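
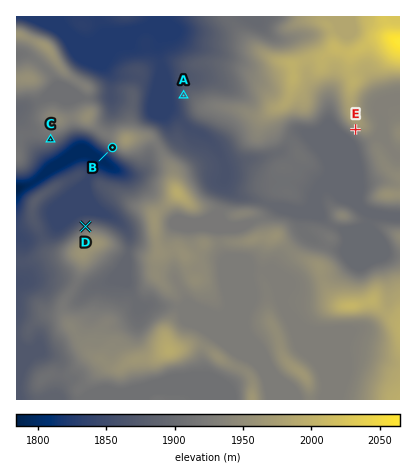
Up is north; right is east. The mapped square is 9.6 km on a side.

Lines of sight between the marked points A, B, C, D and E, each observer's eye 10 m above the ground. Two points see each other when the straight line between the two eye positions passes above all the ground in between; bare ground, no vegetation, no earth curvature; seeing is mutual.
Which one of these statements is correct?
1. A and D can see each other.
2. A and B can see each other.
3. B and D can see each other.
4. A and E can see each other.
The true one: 3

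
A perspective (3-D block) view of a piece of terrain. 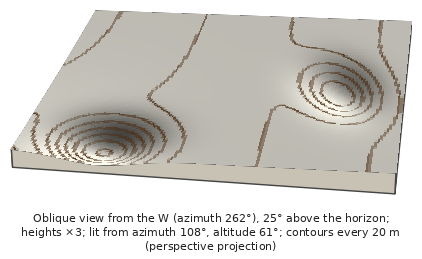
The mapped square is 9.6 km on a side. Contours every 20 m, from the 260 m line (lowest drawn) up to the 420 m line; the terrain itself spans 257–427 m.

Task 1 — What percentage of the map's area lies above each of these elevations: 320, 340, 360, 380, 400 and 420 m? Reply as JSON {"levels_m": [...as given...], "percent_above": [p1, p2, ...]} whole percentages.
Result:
{"levels_m": [320, 340, 360, 380, 400, 420], "percent_above": [97, 94, 87, 59, 24, 5]}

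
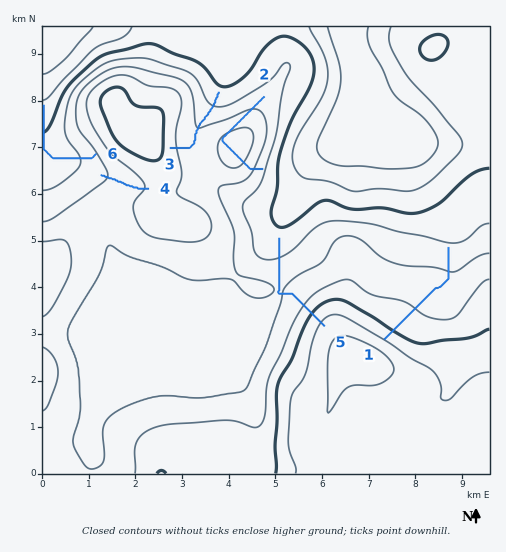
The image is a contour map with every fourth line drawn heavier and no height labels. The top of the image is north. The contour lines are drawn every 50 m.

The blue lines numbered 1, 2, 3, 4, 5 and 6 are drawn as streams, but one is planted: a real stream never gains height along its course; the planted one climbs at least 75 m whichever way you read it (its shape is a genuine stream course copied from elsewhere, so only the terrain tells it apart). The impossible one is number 2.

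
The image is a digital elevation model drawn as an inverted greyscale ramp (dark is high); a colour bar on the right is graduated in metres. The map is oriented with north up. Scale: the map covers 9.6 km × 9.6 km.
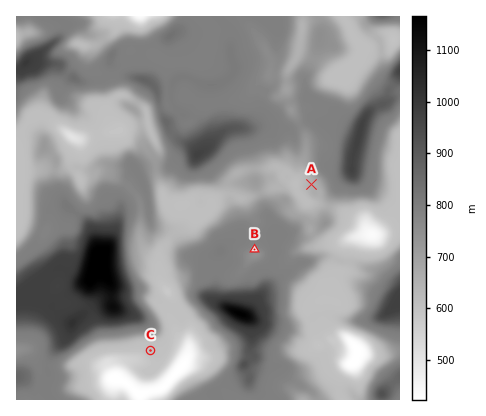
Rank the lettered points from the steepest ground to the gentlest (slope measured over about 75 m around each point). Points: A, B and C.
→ B A C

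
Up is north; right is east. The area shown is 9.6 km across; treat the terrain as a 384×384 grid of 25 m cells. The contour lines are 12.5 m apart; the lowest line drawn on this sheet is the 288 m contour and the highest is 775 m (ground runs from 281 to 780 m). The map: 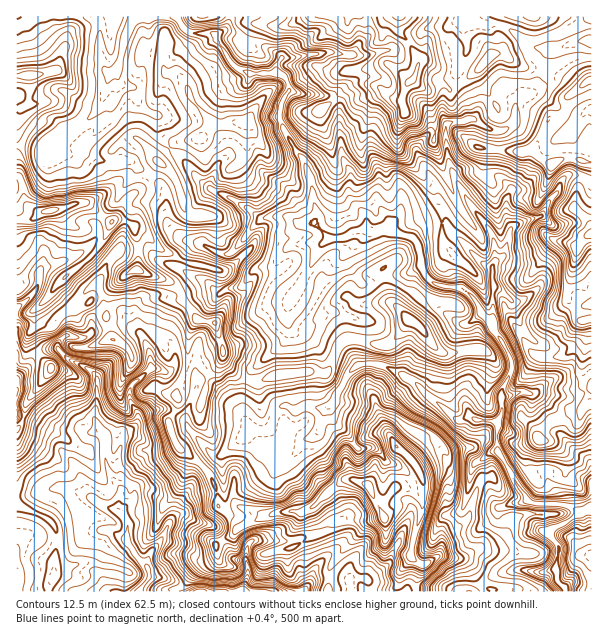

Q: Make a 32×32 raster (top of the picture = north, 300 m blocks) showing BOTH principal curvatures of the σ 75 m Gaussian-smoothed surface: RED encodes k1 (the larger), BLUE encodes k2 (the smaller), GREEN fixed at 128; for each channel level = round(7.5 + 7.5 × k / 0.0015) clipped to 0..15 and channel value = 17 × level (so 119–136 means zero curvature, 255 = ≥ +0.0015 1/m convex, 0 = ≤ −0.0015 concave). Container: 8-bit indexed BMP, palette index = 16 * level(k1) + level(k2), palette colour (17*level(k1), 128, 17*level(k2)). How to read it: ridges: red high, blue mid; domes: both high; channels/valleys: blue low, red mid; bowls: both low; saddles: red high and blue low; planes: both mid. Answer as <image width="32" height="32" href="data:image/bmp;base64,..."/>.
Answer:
<image width="32" height="32" href="data:image/bmp;base64,Qk02CAAAAAAAADYEAAAoAAAAIAAAACAAAAABAAgAAAAAAAAEAAATCwAAEwsAAAABAAAAAAAAAIAAABGAAAAigAAAM4AAAESAAABVgAAAZoAAAHeAAACIgAAAmYAAAKqAAAC7gAAAzIAAAN2AAADugAAA/4AAAACAEQARgBEAIoARADOAEQBEgBEAVYARAGaAEQB3gBEAiIARAJmAEQCqgBEAu4ARAMyAEQDdgBEA7oARAP+AEQAAgCIAEYAiACKAIgAzgCIARIAiAFWAIgBmgCIAd4AiAIiAIgCZgCIAqoAiALuAIgDMgCIA3YAiAO6AIgD/gCIAAIAzABGAMwAigDMAM4AzAESAMwBVgDMAZoAzAHeAMwCIgDMAmYAzAKqAMwC7gDMAzIAzAN2AMwDugDMA/4AzAACARAARgEQAIoBEADOARABEgEQAVYBEAGaARAB3gEQAiIBEAJmARACqgEQAu4BEAMyARADdgEQA7oBEAP+ARAAAgFUAEYBVACKAVQAzgFUARIBVAFWAVQBmgFUAd4BVAIiAVQCZgFUAqoBVALuAVQDMgFUA3YBVAO6AVQD/gFUAAIBmABGAZgAigGYAM4BmAESAZgBVgGYAZoBmAHeAZgCIgGYAmYBmAKqAZgC7gGYAzIBmAN2AZgDugGYA/4BmAACAdwARgHcAIoB3ADOAdwBEgHcAVYB3AGaAdwB3gHcAiIB3AJmAdwCqgHcAu4B3AMyAdwDdgHcA7oB3AP+AdwAAgIgAEYCIACKAiAAzgIgARICIAFWAiABmgIgAd4CIAIiAiACZgIgAqoCIALuAiADMgIgA3YCIAO6AiAD/gIgAAICZABGAmQAigJkAM4CZAESAmQBVgJkAZoCZAHeAmQCIgJkAmYCZAKqAmQC7gJkAzICZAN2AmQDugJkA/4CZAACAqgARgKoAIoCqADOAqgBEgKoAVYCqAGaAqgB3gKoAiICqAJmAqgCqgKoAu4CqAMyAqgDdgKoA7oCqAP+AqgAAgLsAEYC7ACKAuwAzgLsARIC7AFWAuwBmgLsAd4C7AIiAuwCZgLsAqoC7ALuAuwDMgLsA3YC7AO6AuwD/gLsAAIDMABGAzAAigMwAM4DMAESAzABVgMwAZoDMAHeAzACIgMwAmYDMAKqAzAC7gMwAzIDMAN2AzADugMwA/4DMAACA3QARgN0AIoDdADOA3QBEgN0AVYDdAGaA3QB3gN0AiIDdAJmA3QCqgN0Au4DdAMyA3QDdgN0A7oDdAP+A3QAAgO4AEYDuACKA7gAzgO4ARIDuAFWA7gBmgO4Ad4DuAIiA7gCZgO4AqoDuALuA7gDMgO4A3YDuAO6A7gD/gO4AAID/ABGA/wAigP8AM4D/AESA/wBVgP8AZoD/AHeA/wCIgP8AmYD/AKqA/wC7gP8AzID/AN2A/wDugP8A/4D/AIaYl4eGlrai1NOgoJDAgMORx4aGlaXTYmOVtrfGxZDGhpenl6e3toGmuNj5wPi1ppSmdYWC5/n3xKeGk7Khw7iGh6d1h5aSoqSWx/awwtW3l4SVgvbC0eWUpqen1+SwuXaGt4aGloTXgLaysvaygqWVlpWj94D1kJWEhaeScMKot7eWh5aFhaa0YrfXt+f2+PiFZJTopPdwg7dztNPjsnGVdYaGhod1hbWUtba1dFKltfeU9qaW+KK0tKbDoMWmxaV2hoanhYV1lqX2pMh1dXSmtfjXlZX4tMag6oDXhaeUt5aFlqeEuKXH6KSDpYaHhoSE5ZKg9sal1pCQobWVtoTIhpaWhYWEcvelpJZ2h4eHdYOxtffGpPm01rDG2dmUlfVlhnVzk5Gk94PXhnaHhoeXhYWn6LbGk3BxkMXGt6a29ZZ1loD4sLTFpddkZZZ1hYVzdca1hHKBlaXTwaSFlqeh+JX5kPjA+LamtoWVx6eWlrWh6qhzgpaFhtSwo3KWp5To9qBwoviAk6aF15SDt8fH13CQkHKGppZ1+JD3ppSWtLCg9/fk55KWpnT5tpWEdXW3tcbppaf41vj2kPeVlpfS17Ghk7eElnW2pPaDloaGdoenhoW26JZztYDmpZaVt9PGlbeUhnaGhtbF+HR1d3eHhoaGhuimk7ahgcamx7a3ouW2g6WkdISmt3SitYV3doeXqIa3lpa0srCyk4GU14engvi2cef498aUpOmTlYaHh4aXl6aEkaOT+JC412HmlZeEhMXFgcWDpMbWovWUhZiGl4aHqLmAycejgnWWhLW1lWSGlraCtbeVgnK1kOeEh4aFhnWFpIK3hMakk7b419fGtqaWlPjHloO3x9m2koV1dZeHhnWWlpaWtbNykKCTtrb29/jWhJaFhcempYCmhpaEl4aGl4WGhreByKPnsOmm5lJzlLWll5aVt3GSuKiGp4K3hZWVZKaWk5bIc4T1kKXXY4Z2hoWFlreDpqa4hMekcsiT1pKjpKVytYSFhfeitbVkd4eWp4e3lZaYhpe32ICFxqS0pveC1KTp5ufXlqeXp4Z1hoaHqIaGl5eHmNiAkbi1hKal5aLC5LaCdIWnd4eolpaVhoaWhXaGp6e45nDq2aWVhnT6tYOicriFhriXhoampZaGh4aXhqiGhoT3wZCRs4anx9aUtaiWloeGhceW18bHpoZ2h4eXqIencpDApKi4pqaFuLeFlrd1doaGhciGlsd2dYWXhpeHl6OjyIKjs6STlLeFyJaGpse3loeHlnd3uKeFppaXuKaEkriVlIS2lKWVlaWmlYeGl5aEhoaFdoWVpYWng5S0sMSip6e3trenqIWYuJWFdoaFlKenlpc="/>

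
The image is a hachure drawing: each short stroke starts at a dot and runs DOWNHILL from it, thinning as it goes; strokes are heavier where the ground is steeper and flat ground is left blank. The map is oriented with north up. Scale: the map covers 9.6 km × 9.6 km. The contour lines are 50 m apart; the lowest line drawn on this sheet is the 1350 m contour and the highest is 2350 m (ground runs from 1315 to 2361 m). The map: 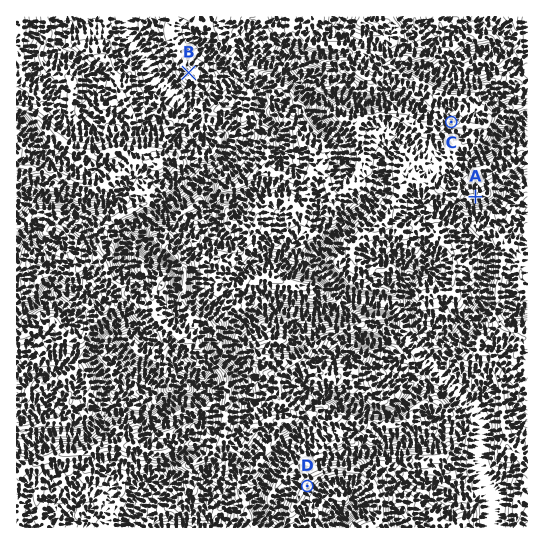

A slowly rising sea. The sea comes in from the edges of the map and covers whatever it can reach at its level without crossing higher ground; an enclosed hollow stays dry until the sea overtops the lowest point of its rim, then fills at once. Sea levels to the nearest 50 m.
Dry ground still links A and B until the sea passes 1550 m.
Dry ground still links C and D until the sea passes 1800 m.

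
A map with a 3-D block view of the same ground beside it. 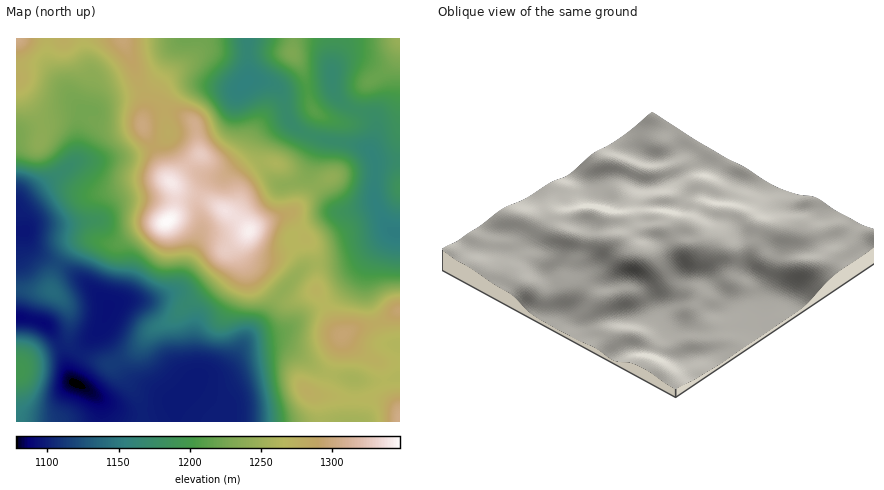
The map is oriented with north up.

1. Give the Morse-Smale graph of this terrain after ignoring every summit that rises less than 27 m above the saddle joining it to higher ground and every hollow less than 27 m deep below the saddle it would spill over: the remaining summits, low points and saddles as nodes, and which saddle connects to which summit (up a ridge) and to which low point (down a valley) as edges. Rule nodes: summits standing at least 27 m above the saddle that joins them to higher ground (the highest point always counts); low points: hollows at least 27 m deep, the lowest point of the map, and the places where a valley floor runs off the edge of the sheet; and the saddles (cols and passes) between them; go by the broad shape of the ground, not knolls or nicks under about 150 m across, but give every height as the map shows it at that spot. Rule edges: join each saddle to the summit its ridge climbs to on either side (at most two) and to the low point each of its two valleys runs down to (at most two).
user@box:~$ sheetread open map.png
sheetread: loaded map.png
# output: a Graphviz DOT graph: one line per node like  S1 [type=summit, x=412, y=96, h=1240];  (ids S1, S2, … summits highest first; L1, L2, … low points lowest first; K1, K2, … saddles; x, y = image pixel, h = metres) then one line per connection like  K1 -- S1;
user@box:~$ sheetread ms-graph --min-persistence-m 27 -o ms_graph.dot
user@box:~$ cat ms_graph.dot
graph terrain {
  S1 [type=summit, x=166, y=222, h=1347];
  S2 [type=summit, x=398, y=418, h=1304];
  S3 [type=summit, x=18, y=40, h=1304];
  S4 [type=summit, x=342, y=334, h=1295];
  S5 [type=summit, x=398, y=40, h=1247];
  S6 [type=summit, x=292, y=54, h=1230];
  S7 [type=summit, x=18, y=372, h=1195];
  L1 [type=low, x=76, y=384, h=1078];
  L2 [type=low, x=396, y=232, h=1152];
  K1 [type=saddle, x=142, y=90, h=1281];
  K2 [type=saddle, x=384, y=380, h=1264];
  K3 [type=saddle, x=318, y=264, h=1255];
  K4 [type=saddle, x=40, y=124, h=1238];
  K5 [type=saddle, x=338, y=38, h=1191];
  K6 [type=saddle, x=309, y=135, h=1177];
  K7 [type=saddle, x=60, y=344, h=1102];
  K1 -- S1;
  K1 -- L1;
  K1 -- L2;
  K2 -- S2;
  K2 -- S4;
  K2 -- L1;
  K3 -- S1;
  K3 -- S4;
  K3 -- L1;
  K3 -- L2;
  K4 -- S1;
  K4 -- S3;
  K4 -- L1;
  K5 -- S5;
  K5 -- S6;
  K5 -- L2;
  K6 -- S1;
  K6 -- S5;
  K6 -- L2;
  K7 -- S1;
  K7 -- S7;
  K7 -- L1;
}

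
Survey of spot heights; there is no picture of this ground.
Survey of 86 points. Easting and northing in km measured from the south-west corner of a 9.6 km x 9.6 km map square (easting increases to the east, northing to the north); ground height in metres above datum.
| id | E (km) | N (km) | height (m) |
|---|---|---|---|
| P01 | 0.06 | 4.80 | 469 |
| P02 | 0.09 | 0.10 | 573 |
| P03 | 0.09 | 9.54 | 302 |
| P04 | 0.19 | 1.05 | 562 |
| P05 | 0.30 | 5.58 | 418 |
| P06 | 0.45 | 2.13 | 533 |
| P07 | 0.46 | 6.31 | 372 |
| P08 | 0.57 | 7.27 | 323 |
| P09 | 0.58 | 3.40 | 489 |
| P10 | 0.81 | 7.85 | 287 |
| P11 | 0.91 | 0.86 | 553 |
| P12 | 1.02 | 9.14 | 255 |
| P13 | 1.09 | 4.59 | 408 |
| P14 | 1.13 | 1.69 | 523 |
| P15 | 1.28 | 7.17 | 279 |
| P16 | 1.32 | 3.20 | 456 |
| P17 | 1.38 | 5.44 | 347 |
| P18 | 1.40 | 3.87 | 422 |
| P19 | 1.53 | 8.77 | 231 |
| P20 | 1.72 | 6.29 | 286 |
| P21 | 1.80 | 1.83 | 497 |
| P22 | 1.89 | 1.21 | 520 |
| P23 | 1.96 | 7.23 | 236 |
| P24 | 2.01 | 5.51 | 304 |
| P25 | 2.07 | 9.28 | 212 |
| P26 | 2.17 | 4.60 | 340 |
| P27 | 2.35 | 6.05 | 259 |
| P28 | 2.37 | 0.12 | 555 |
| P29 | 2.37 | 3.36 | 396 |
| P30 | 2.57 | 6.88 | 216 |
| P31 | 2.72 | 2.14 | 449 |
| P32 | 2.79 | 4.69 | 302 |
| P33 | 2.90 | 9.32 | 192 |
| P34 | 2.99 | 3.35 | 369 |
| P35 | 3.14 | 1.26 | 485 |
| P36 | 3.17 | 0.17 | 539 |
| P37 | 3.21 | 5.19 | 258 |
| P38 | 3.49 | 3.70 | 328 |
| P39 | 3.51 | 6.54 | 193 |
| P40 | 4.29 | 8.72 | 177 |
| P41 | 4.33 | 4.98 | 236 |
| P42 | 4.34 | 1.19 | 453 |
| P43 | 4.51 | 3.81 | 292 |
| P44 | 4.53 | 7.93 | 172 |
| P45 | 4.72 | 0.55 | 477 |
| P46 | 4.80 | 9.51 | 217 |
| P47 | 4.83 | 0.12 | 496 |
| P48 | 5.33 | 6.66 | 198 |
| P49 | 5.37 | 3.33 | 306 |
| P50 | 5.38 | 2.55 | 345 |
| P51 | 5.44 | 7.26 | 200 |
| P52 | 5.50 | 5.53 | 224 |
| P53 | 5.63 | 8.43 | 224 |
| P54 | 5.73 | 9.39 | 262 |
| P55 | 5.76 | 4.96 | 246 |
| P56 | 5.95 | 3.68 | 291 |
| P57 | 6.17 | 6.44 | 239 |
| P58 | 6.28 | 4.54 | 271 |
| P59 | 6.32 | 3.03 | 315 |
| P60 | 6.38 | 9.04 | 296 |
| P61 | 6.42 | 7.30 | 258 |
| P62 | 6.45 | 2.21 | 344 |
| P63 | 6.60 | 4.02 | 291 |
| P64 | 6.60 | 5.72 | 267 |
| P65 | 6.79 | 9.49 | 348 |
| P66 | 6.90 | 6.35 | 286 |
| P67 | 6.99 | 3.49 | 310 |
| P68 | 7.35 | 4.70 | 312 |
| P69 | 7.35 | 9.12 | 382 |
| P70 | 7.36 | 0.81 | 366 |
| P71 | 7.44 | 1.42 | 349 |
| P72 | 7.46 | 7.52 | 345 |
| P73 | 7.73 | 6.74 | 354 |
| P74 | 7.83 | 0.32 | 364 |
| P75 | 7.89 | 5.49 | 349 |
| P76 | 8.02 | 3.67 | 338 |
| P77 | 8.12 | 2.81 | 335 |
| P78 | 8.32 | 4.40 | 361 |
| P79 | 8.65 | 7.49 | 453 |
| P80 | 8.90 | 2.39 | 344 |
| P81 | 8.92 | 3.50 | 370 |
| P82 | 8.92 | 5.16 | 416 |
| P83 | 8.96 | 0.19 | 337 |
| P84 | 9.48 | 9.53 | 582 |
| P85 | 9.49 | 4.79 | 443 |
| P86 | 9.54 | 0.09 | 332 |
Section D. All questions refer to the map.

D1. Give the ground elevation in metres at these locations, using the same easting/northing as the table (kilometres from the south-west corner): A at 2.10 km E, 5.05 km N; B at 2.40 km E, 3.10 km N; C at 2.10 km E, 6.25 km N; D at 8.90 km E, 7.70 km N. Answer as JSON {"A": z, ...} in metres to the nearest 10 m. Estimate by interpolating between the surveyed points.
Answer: {"A": 320, "B": 410, "C": 260, "D": 480}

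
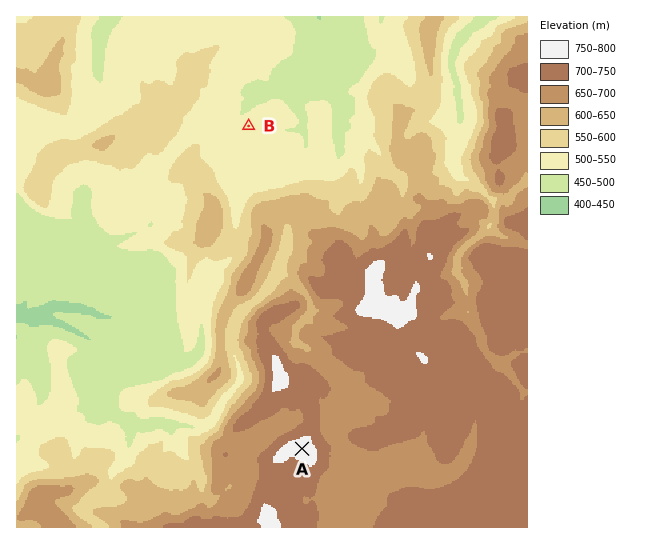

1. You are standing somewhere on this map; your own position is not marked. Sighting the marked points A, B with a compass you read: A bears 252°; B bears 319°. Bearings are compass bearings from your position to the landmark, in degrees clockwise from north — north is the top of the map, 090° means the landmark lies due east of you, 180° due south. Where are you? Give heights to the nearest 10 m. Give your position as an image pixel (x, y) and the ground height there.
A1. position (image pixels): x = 479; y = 391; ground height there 720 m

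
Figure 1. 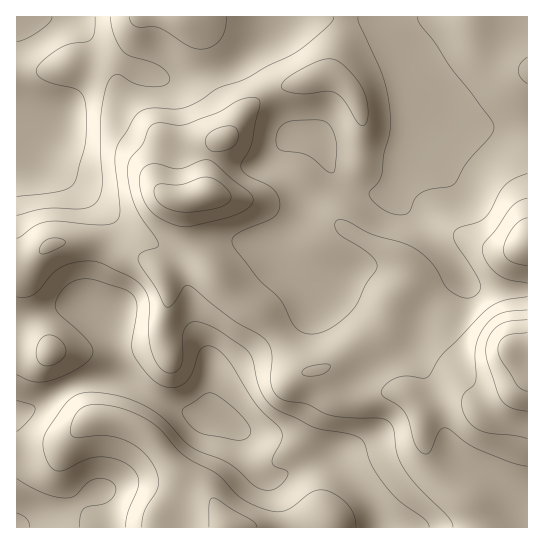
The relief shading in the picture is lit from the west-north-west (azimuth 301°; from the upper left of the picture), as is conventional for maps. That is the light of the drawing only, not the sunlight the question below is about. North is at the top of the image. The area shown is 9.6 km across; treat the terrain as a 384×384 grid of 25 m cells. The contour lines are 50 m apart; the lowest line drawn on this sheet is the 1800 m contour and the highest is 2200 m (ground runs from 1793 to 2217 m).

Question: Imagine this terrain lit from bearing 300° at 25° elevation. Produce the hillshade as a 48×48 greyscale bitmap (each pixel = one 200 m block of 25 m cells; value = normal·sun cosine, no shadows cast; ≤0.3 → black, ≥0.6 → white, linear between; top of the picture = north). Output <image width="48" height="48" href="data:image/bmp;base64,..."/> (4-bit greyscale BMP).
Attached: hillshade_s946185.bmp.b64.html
<image width="48" height="48" href="data:image/bmp;base64,Qk32BAAAAAAAAHYAAAAoAAAAMAAAADAAAAABAAQAAAAAAIAEAAATCwAAEwsAABAAAAAAAAAAAAAAABEREQAiIiIAMzMzAERERABVVVUAZmZmAHd3dwCIiIgAmZmZAKqqqgC7u7sAzMzMAN3d3QDu7u4A////AHd4iIib3JdniZh2ZniZhkIkZ3d4iHZVZmZ3d3ib3adniZdmZ4mphkM1d3d4h2VVZlVlVmeL3bh3iXVWeKu6l1RWd3d4h2VVZmZUM0Z5zcqHeGRFZ5q6l2Znh3eHd2ZmZnd1MiRnm7qHd1RFZ3iah3eIiIh3ZmZmZYiGMRNGeZmHZmVWd2Z4h3iIiIh2ZmZmVZmXQhJFZ4hlZ3d4mXZmZ3iZmZhlVmZlVZqpYyNFZ3ZEV3d4qpdlVWeJmqhUVmVVVavLlkNFZmQjV3d4mph1REVnm7hUV2VUVavNuWVVZlMjVnd3iId2QzNFeqhUaHZVVYm93Jh3dlQ0VmZ4iGVWVDMzV5hleYdlVGaL3cqYdmVERWZ4mWRFZlVUVndniZiHZERHq7qYh3UyJGeJuoVEVmZ3d3Z4mZmpdlQiRnd3iHUgA2eKzKdVVVZ4iHd4mZq6h3YwATRWeIcwAmiavLl2VVVniIeJmau6h5liABI1eZhAAViJu7qYdlVWZ3iJmb3JdqqVIiNGiqhRAld4mpmJmHZmZmeIms7qdqunQ0Vnq7hCElZmeHd4mph2ZWeIit/8mJqXVVZorMgyNFZmZmVniamHZVZ4id/+und2VWZnrdkyNWZmVUVWeJqYdlZ3eL//3ERERWZnnNpCRndmZURWd4mpdlVnd63uzDIRNFVWi8pTV3ZmVVVWZ3mZh1VWZ4u7qjIAE0VVaalUZ3VVVWZmZniZl2VVZomYdlMAAjRVaJdVeHVEVWZmZmeJmHZVVomGVHUgASRWeIdniGVFVmZmZmZ4iHZVV4mXVJhSESRniId3h2VVVmZmZmZnd2ZWaJqpdruWREVoiId3ZlVVVmZ3ZmZnd3ZniavMucy5h3d4mYdlQzM0RWZ3dmZnd3eImave3MzKmZmZmYZTIRESNFZnd3ZmZ3iJmave7bu6qaqqupdTEAAAEjVnh3ZmZ3iIiJve3aq6qqu8zLhmUxABEjRnd3ZmZnd3eIrNzJmqqqvN3cqJl0MzREVmZ3ZlZnd3d4mru4iZqqvN7smaumQ1ZmZmZnZVVmd3d4mqqneJmqvN7biKumM0V3dmZ3dUVmZ3d3iZmXd4mrzd3Kh4mGMRNWd2Z4dURWZnd3iJmWZ4mszMzKh4iGMAA2ZmZ4hTRWZmd3eIiGZnis3LzLh4mpYgAlZmZ4hSNWZmZ3d3iGZnis26vLmJu7lRAUVmZ4hSJGZmZnd3d2Zmesy5rLqavMuEETRVV4hSJGZmZmd3ZmZmaLypmqmau7y3QjNERodCJGZmZnd2ZmVVV5uYiImaqqu6hlRDNXZCNWZmZnd3ZmZlVYmXd3iJmZmrqYdlRWUzRWZmZ3d3d4h3VWiHZmd3h3eau7qYZmVEVmZmd3d3d5qphmiXZmZ3ZlVoq7y6h2VEVmZnd3d3iJq7qHmYZVZ3ZURGeavLqGVVZmZnd3ZneImruZqpdUVmVUM0Z4q7qXVVZmZneHZmd3eJqqu6dVVmVUM0VniaqXZWZmZ3iHZWZ2d4mqvLhlZmVEM0VmeJqXZmZmZ3iHZWZg=="/>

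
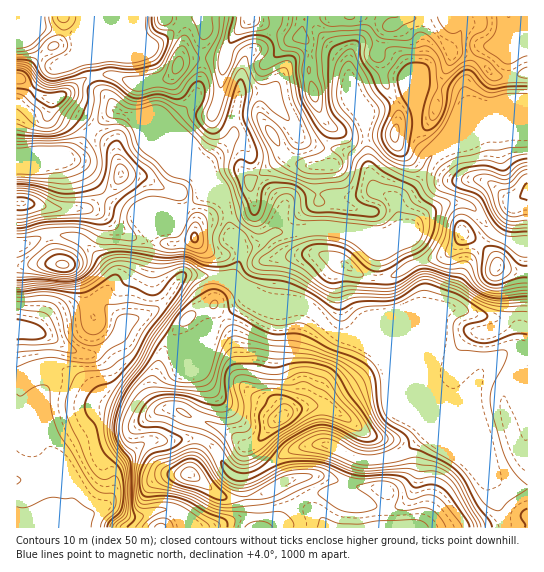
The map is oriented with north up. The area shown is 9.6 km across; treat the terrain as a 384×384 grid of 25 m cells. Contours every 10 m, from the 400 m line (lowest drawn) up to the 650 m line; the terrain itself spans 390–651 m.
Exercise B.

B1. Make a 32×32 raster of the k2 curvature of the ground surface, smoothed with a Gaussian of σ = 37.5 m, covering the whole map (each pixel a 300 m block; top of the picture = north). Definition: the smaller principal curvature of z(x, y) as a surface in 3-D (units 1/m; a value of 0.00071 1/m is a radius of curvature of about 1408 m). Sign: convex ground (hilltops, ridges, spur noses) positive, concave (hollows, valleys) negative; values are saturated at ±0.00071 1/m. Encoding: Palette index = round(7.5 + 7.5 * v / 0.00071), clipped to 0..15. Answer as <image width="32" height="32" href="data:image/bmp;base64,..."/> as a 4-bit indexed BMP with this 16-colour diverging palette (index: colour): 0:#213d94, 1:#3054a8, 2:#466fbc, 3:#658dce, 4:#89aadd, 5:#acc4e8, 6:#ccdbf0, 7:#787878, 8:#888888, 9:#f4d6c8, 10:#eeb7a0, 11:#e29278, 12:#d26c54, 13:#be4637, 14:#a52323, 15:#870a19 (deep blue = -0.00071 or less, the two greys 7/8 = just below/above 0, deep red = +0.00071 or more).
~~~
<image width="32" height="32" href="data:image/bmp;base64,Qk12AgAAAAAAAHYAAAAoAAAAIAAAACAAAAABAAQAAAAAAAACAAATCwAAEwsAABAAAAAAAAAAlD0hAKhUMAC8b0YAzo1lAN2qiQDoxKwA8NvMAHh4eACIiIgAyNb0AKC37gB4kuIAVGzSADdGvgAjI6UAGQqHAHd3YVJGMhJWd3d3d4iIg1eHd3QFICWGVVV2ZlVXh0R3eHdnB4aGczeGRXaJV5g2dnd2dwaHuSAAaJhjRWaVR3eIdoMhZXYGpAAhAAA2NHd3h2dxlhIAJ3dBADiWVHd2d3d4cZd2d3ZXh1R4Ukd3dod2eIJ3iJZDZ4dndjR3d3d3d3iFOEVUNneGd2ZWd3d3h4d3hxZ0M0mGWIl4Vnd3d3d4hkZidnc3d2d3Zkd3d3ZnZTR0Ynd3R3d2VEV3d2ZnVjVoiFUndld2ZmRnd3dnh3dmZ4ZVEYd1ZWZEZERndSATIRE1d4BIpVVUNmRVFDI3dYRmMmdlAhI1VXloeGFFa4Znq2MzQxRkaXd4h0aElziUNWUmZ2lYVTV3mINUNXdVNDAAN3ZlSFNEQxACNmRpgROWd3hkd0dzllVlZ5VkRzGnmFd2ZURUUnZEdmVUZkEll2RWZYZ2dVSFRVRVVVaId0gjRFWXc2c4ZXeIkzVjd3YnERNWZTd0VUR1ZUU5dEVWZGZkR5N3NWQ3dEaDSlY3ZmZ4hmNDdGiSV0NnZDdVc3d3VoVkFBRDcVZThDZFVJNkRFRXMVpoUmI1VIVEd2VTR1WwAWd2VoJjKCR2RGZUZSlnIlQxIiaDZRVRZUWWVWlWZiR0d3chZDZDaHRSVoV3VWdzZmd0Z1Y2llZXdnh3Znhn"/>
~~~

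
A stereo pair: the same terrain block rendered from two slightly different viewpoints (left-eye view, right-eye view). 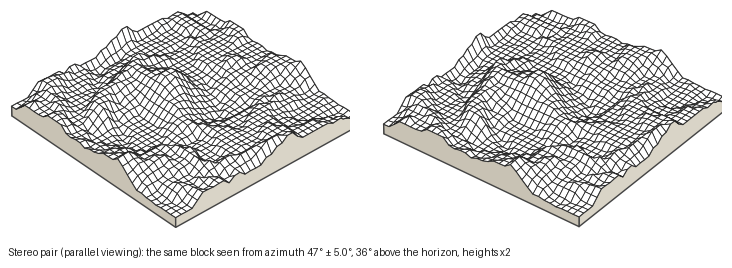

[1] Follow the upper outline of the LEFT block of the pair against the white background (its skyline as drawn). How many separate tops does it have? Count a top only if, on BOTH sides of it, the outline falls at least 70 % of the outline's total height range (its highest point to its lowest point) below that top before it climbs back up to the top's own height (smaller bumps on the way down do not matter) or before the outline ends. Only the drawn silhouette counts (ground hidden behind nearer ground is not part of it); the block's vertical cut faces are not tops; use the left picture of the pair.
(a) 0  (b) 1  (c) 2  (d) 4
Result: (b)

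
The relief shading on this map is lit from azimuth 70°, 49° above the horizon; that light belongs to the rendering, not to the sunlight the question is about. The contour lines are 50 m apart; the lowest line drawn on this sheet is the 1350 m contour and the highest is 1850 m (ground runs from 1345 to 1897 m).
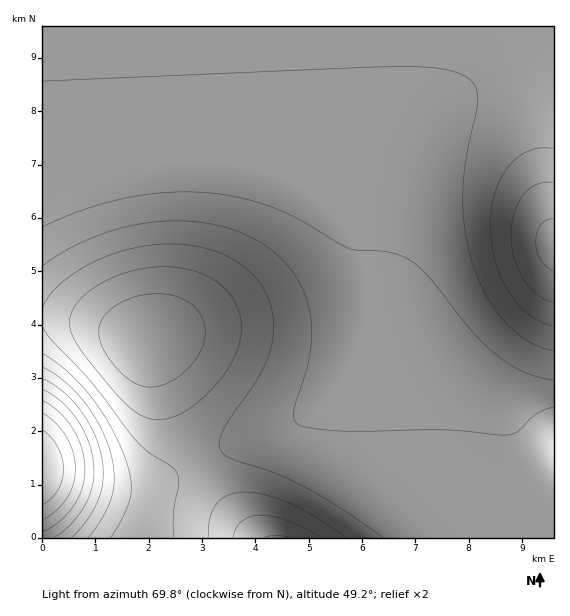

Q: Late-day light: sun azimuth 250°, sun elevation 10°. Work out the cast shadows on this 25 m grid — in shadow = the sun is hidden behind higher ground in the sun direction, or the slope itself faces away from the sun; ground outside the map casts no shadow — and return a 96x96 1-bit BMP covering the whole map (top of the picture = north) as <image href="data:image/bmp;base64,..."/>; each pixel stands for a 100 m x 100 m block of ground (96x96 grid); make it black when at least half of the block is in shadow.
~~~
<image width="96" height="96" href="data:image/bmp;base64,Qk2+BAAAAAAAAD4AAAAoAAAAYAAAAGAAAAABAAEAAAAAAIAEAAATCwAAEwsAAAIAAAAAAAAA////AAAAAAAAAAAAAAAAAAAAAAAAAAAAAAAAAAAAAAAAAAAAAAAAAAAAAAAAAAAAAAAAAAAAAAAAAAAAAAAAAAAAAAAAgAAAAAAAAAAAAAAD4AAAAAAAAAAAAAAD+AAAAAAAAAAAAAAH/gAAAAAAAAAAAAAH/wAAAAAAAAAAAAAH/4AAAAAAAAAAAAAP/8AAAAAAAAAAAAAP/+AAAAAAAAAAAAAP//AAAAAAAAAAAAAP//gAAAAAAAAAAAAf//wAAAAAAAAAAAAf//4AAAAAAAAAAAAf//4AAAAAAAAAAAAf//8AAAAAAAAAAAA///8AAAAAAAAAAAA///+AAAAAAAAAAAB///+AAAAAAAAAAAB///+AAAAAAAAAAAD///+AAAAAAAAAAAD///+AAAAAAAAAAAD///+AAAAAAAAAAAD///+AAAAAAAAAAAD///+AAAAAAAAAAAD///8AAAAAAAAAAAD///8AAAAAAAAAAAD///4AAAAAAAAAAAD///wAAAAAAAAAAAD///gAAAAAAAAAAAB///AAAAAAAAAAAAAf/4AAAAAAAAAAAAAB+AAAAAAAAAAAAAAAAAAAAAAAAAAAAAAAAAAAAAAAAAAAAAAAAAAAAAAAAAAAAAAAAAAAAAAAAAAAAAAAAAAAAAAAAAAAAAAAAAAAAAAAAAAAAAAAAAAAAAAAAAAAAAAAAAAAAAAAAAAAAAAAAAAAAAAAAAAAAAAAAAAAAAAAAAAAAAAAAAAAAAAAAAAAAAAAAAAAAAAAAAAAAAAAAAAAAAAAAAAAAAAAAAAAAAAAAAAAAAAAAAAAAAAAAAAAAAAAAAAAAAAAAAAAAAAAAAAAAAAAAAAAAAAAAAAAAAAAAAAAAAAAAAAAAAAAAAAAAAAAAAAAAAAAAAAAAAAAAAAAAAAAAAAAAAAAAAAAAAAAAAAAAAAAAAAAAAAAAAAAAAAAAAAAAAAAAAAAAAAAAAAAAAAAAAAAAAAAAAAAAAAAAAAAAAAAAAAAAAAAAAAAAAAAAAAAAAAAAAAAAAAAAAAAAAAAAAAAAAAAAAAAAAAAAAAAAAAAAAAAAAAAAAAAAAAAAAAAAAAAAAAAAAAAAAAAAAAAAAAAAAAAAAAAAAAAAAAAAAAAAAAAAAAAAAAAAAAAAAAAAAAAAAAAAAAAAAAAAAAAAAAAAAAAAAAAAAAAAAAAAAAAAAAAAAAAAAAAAAAAAAAAAAAAAAAAAAAAAAAAAAAAAAAAAAAAAAAAAAAAAAAAAAAAAAAAAAAAAAAAAAAAAAAAAAAAAAAAAAAAAAAAAAAAAAAAAAAAAAAAAAAAAAAAAAAAAAAAAAAAAAAAAAAAAAAAAAAAAAAAAAAAAAAAAAAAAAAAAAAAAAAAAAAAAAAAAAAAAAAAAAAAAAAAAAAAAAAAAAAAAAAAAAAAAAAAAAAAAAAAAAAAAAAAAAAAAAAAAAAAAAAAAAAAAAAAAAAAAAAAAAAAAAAAAAAAAAAAAAAAAAAAAAAAAAAAAAAAAAAAAAAAAAAAAAAAAAAAAAAAAAAAAAAAAAAAAAA="/>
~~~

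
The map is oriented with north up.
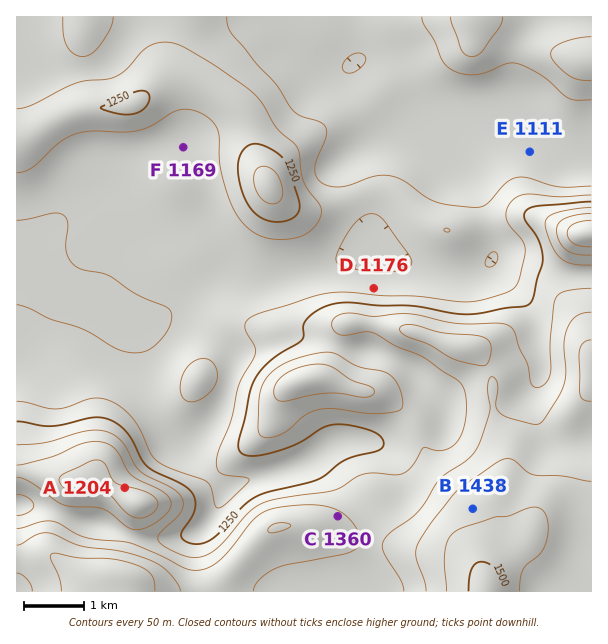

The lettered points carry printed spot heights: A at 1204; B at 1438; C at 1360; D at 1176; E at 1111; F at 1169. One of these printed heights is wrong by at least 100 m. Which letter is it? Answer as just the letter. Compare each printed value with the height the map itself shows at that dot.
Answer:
A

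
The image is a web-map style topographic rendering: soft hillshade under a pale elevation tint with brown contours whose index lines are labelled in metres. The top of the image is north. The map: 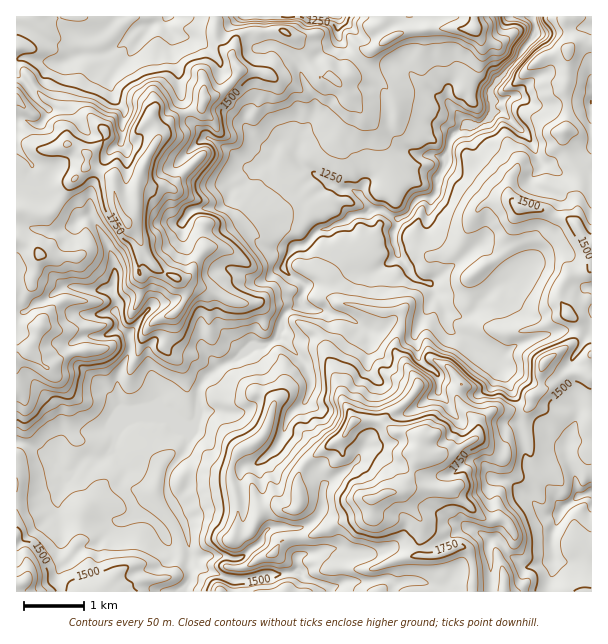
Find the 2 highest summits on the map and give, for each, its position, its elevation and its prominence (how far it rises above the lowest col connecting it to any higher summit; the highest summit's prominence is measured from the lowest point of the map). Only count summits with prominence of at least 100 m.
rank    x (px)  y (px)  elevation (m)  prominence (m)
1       372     500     1913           849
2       126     222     1859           490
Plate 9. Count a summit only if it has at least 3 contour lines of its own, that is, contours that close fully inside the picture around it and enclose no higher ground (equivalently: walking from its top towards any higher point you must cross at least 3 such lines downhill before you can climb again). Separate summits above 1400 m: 2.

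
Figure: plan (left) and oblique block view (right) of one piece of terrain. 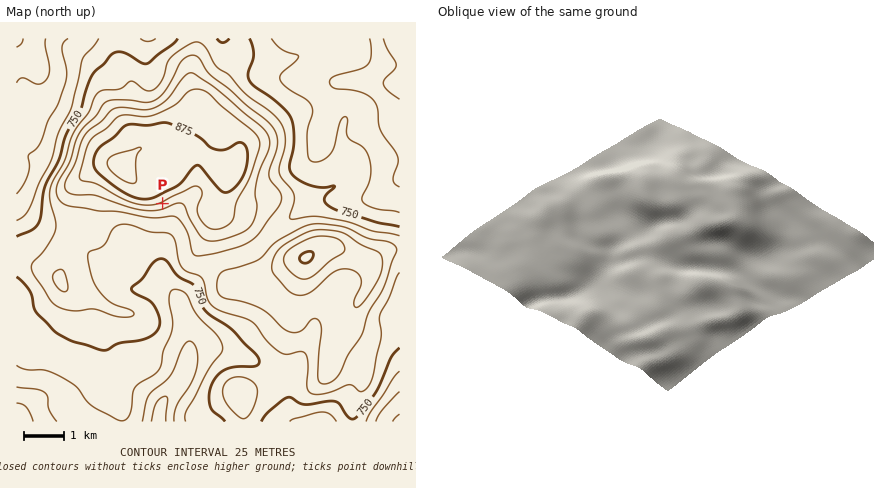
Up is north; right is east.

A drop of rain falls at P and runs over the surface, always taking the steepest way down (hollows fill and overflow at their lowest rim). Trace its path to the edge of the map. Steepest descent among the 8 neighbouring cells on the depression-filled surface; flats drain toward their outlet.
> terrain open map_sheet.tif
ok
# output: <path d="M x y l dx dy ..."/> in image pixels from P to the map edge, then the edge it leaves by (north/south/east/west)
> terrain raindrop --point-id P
<path d="M162 204l4 4 0 32-2 4 0 12 0 2 0 22 12 12 4 8 6 18 2 8 0 6 0 2 0 26-2 10-6 10-14 16-4 8-2 8 0 8-2 2"/>
exit: south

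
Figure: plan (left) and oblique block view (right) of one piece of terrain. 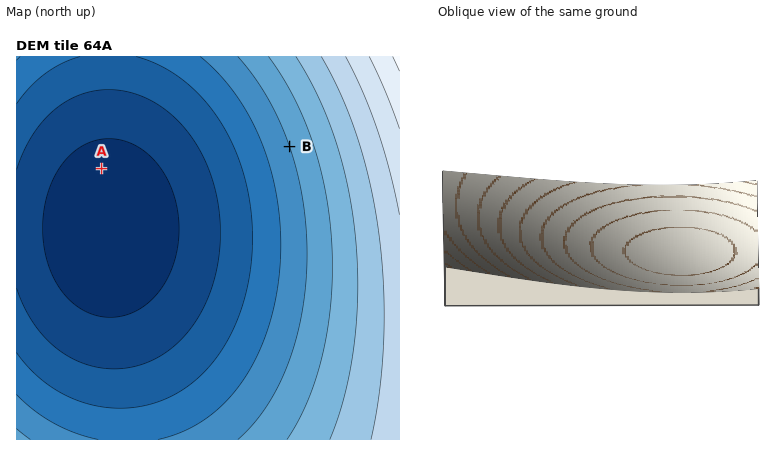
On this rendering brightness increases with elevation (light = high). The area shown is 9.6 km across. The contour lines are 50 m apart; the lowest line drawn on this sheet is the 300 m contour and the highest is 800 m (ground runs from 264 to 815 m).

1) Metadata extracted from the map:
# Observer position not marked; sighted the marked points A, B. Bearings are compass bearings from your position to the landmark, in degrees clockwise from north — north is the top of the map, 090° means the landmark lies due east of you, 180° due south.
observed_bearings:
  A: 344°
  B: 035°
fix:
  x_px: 152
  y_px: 343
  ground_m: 330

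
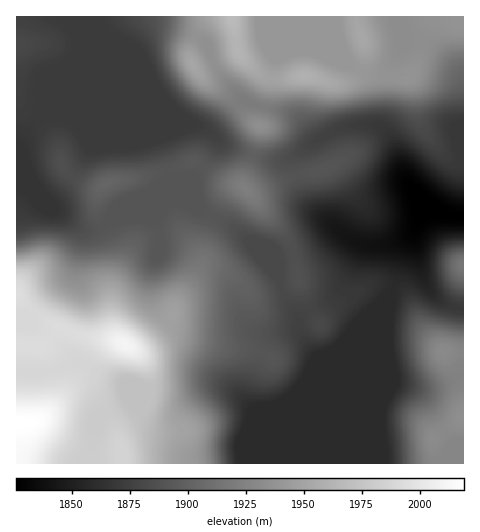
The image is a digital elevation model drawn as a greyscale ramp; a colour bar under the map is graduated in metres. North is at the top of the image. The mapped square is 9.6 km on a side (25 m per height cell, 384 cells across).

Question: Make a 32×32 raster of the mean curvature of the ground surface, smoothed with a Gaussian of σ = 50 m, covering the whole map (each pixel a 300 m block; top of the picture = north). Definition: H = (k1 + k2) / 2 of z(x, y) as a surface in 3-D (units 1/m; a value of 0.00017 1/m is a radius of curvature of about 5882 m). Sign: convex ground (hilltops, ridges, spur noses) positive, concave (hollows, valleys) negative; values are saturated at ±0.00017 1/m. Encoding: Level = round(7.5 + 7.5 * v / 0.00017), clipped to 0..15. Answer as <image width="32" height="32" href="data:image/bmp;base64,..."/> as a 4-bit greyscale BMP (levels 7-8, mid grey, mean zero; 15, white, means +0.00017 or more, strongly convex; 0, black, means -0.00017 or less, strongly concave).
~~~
<image width="32" height="32" href="data:image/bmp;base64,Qk12AgAAAAAAAHYAAAAoAAAAIAAAACAAAAABAAQAAAAAAAACAAATCwAAEwsAABAAAAAAAAAAAAAAABEREQAiIiIAMzMzAERERABVVVUAZmZmAHd3dwCIiIgAmZmZAKqqqgC7u7sAzMzMAN3d3QDu7u4A////AIhVZ3qnZoygeId4d4clq3eJhmeLl3ecUHd4d4d3Fc12mrhWenh4z8Q3eHiIhxjciavZVohqZr3IN3eHiIcs6YuIqnaWe6Z2UzRGd3iHKIWKVWiIhGjIUzR6pGeHh2E0iGZneGE6pkRWecs3d3hxaqd4h2Z576ZmiYi8VHeHU67HmYd4v/13qHiImWZGeEau63aKys/GSKZmZ3Zt03dGzch5zYWqU2umZnmGaqhHVulAmpYjqUWtqGWKdXdplWbDA9gzNqt1nKhmqme4aKp4gFz7VYvLYUmZebZYuIibqXGvz9dXiXImmqlkeKiYZ3hS7xzXNFeWV5qmR1qnZURWNL8VVVZnmGmYdDSblTRohlZTZCJ5dmZpZlRsyEI2m6dWQ4Zje2Z3d3Z2vpU0V5qWZ0V3V423Znd1vOuHeZd3ZVNqdZp77cqHZq3IeKu5h0M2rHa8VXd5qrhohTWKu8pRSslnq2VURGe5MUVDNYrMY4ymd4lnd3dkVRK/+UNGeGe7dod2d3d3dzEp/8dWEAI2ljSXd3d3d3Mkm2IhJoVDFHVFl3d3eIcyn9UouYr/7LzsmIZ3d3h2Fv9Snr7/26q823aGZ3d3cz73LPk2t0VnZ5pjmJh3d2Nf80+zdlZ1u2aJdpmYd3ZlWZJdg3d3ddpneIp2Znd5mEa5r3R3d3a2V4iJ"/>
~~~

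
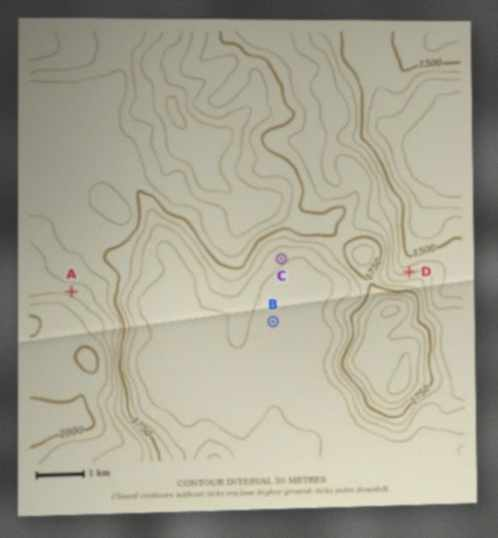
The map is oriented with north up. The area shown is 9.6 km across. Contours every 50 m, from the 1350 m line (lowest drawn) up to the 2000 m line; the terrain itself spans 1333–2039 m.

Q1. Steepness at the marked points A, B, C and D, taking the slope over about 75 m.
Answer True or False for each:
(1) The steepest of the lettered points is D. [True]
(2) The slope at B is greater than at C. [False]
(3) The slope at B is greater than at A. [False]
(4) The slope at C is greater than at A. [False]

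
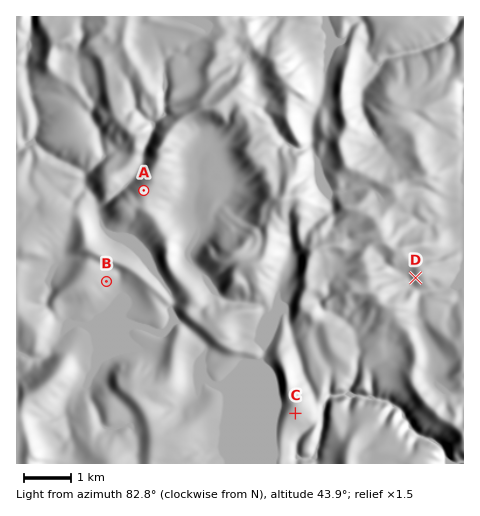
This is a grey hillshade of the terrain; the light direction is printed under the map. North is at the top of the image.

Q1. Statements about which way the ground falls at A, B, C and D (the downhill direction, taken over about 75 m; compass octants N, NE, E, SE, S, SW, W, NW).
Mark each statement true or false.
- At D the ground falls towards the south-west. true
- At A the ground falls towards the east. false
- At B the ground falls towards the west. false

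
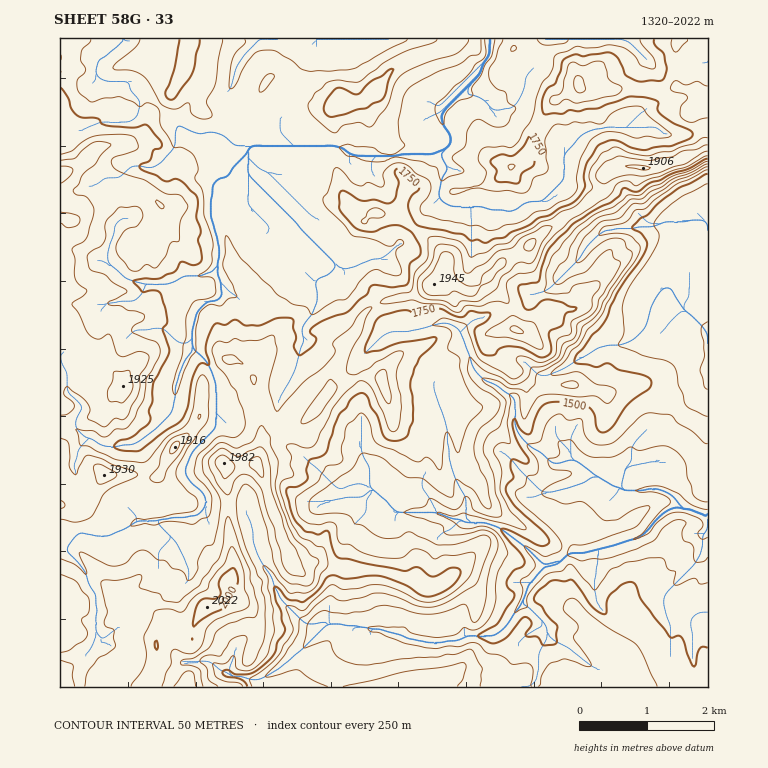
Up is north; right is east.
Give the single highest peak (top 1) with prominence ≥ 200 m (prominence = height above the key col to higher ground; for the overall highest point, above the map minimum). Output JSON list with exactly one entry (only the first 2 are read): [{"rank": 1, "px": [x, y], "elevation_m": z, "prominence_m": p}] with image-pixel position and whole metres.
[{"rank": 1, "px": [207, 607], "elevation_m": 2022, "prominence_m": 702}]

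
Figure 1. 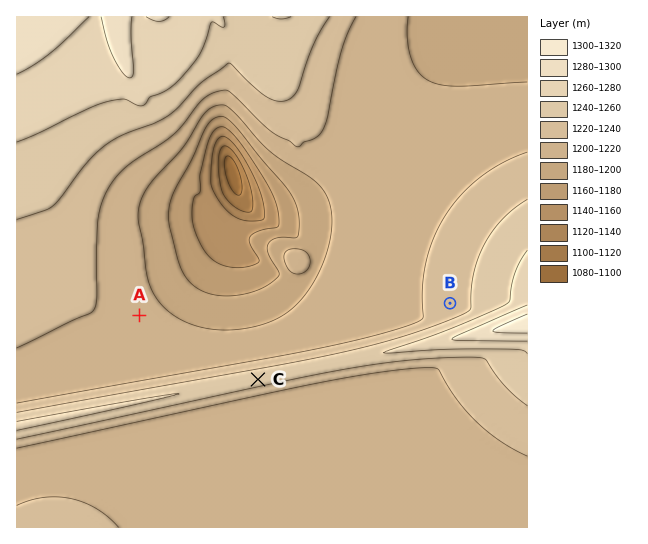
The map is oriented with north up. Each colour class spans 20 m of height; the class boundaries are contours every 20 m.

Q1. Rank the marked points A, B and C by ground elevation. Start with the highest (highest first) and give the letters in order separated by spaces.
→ C B A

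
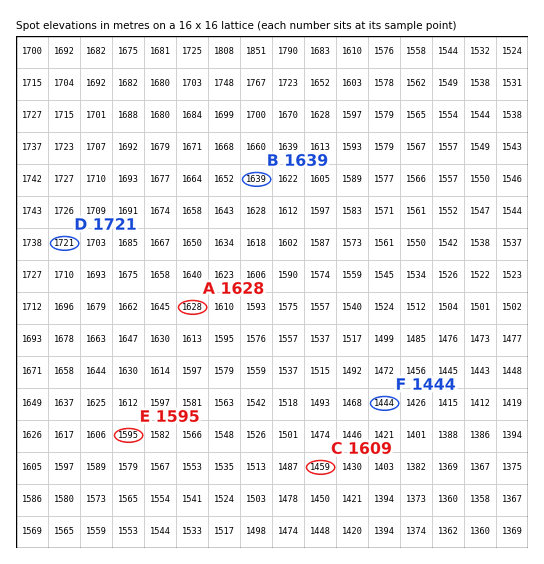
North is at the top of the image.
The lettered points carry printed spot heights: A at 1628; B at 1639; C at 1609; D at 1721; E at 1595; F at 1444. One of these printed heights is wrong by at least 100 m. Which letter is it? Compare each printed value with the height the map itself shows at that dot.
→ C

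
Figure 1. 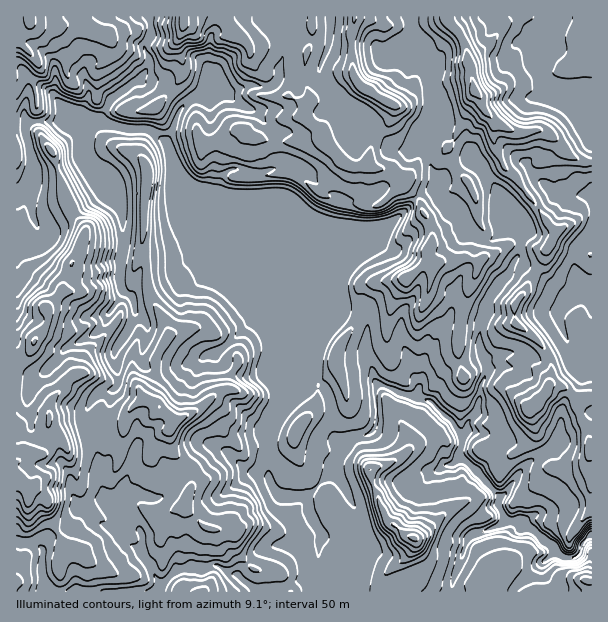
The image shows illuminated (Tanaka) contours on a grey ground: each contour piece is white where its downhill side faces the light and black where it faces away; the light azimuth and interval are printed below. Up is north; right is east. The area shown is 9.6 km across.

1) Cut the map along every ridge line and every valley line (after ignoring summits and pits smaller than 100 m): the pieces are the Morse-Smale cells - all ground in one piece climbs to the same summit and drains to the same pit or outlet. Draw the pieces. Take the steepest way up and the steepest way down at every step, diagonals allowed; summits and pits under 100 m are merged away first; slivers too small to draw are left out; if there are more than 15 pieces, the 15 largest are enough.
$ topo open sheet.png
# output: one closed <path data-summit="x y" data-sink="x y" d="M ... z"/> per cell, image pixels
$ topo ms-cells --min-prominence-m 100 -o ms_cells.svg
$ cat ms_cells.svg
<path data-summit="29 498" data-sink="591 536" d="M99 120l-7 0-5 2-12 0-7-2-33 1-8 1-2 6 7 33 0 12-2 9-14 15 0 394 142 1 2-5 19-17 25 0 6-4 9 0 12 8 8 2 19 16 57 0 4-49 3-9-12-19-3-18 27-26 3-10 11-18 5-5 18-5 5-8 2-41-12-31 2-39-3-4-6-2-18 0-5 10-17 20-13 30-7 6-14 8-5 7 3 10-12 24-4 53-4-2-15-4-24-20-11-5-9 0-30 34-4 7-8 10-13 2-9-4-11 0-1 13 11 21-13-6-12-13-11-18-3-11-2-24-12-28 0-18 5-9 10-10 12-1 5-6-3-34 12-17 7-16 0-5 11 9 3 8-6 22 0 11 4 5 6 3 16 0 12-3 35-13 4 7 20 12 7 3 21-3 11 12 0-44-7-17-21-21-26-31-12-27-13-17-23-52-8-32-19-14-24-2z"/><path data-summit="183 21" data-sink="591 536" d="M290 16l-140 0 1 19-6 10 0 6 5 9-2 6-4 9-7 7-28 20-9 17 4 3 21 6 24 2 19 14 8 32 23 52 13 17 12 27 26 31 17 17 1-3-51-122 3-13 7-10 12-3 14 4 3 28 21 51 2 134 57-135-4-26 6-27-18-11-17-17-12-4-10 0-5-13 0-21-12-10-7-10-23-10-11-10 11-1 15-6 18 3 10-7 6-28 6-11z"/><path data-summit="365 89" data-sink="591 536" d="M408 16l-117 0-2 7 0 19-6 11-6 28-10 7-18-3-23 8 8 9 23 10 7 10 12 10 0 21 5 13 10 0 12 4 17 17 18 11-6 27 4 26-41 94-3 12-4 6-4 12-4 6 1 7 4-6 11-7 6-12 50-120 0-6-6-7 0-17 3-10 23-10 8 0 12 13 6 11 22-23 15-4 4-8-9-17 4-25 0-12-2-5 2-15-2-7-2-23-14-33z"/><path data-summit="414 537" data-sink="591 536" d="M383 385l-7 2 0 38-3 6-5 3-15 4-15 20-4 13-27 26 3 18 12 19-6 36 0 21 136 1 0-11 8-17 8-25 8-5 16-5 13-8-6-14 1-9-18-21-24-21 5-19-14-19-18-16-30-8z"/><path data-summit="183 21" data-sink="591 536" d="M435 190l-15 4-22 23-6-11-12-13-8 0-23 10-3 10 0 17 6 7 0 6-55 131 9-6 13-30 17-20 2-7 3-3 18 0 6 2 3 4-2 39 10 30 25 11 15 3 6-20 2-18 14-18 12-24 5-4 25 7 4 0 3-18 13-21 6-5 11-18 6-24-8-6-9 0-17 13-10-3-11-10-5-10-5-6-9-1-9-8z"/><path data-summit="159 408" data-sink="591 536" d="M135 312l-8 21-12 17 3 34-5 6-12 1-10 10-5 9 0 18 12 28 2 24 8 20 18 22 11 6 1-4-10-17 0-12 12-1 9 4 13-2 8-10 4-7 30-34 14 1 10 6 20 18 15 4 4 2 4-53 11-18 1-7-3-11-10-13-28 0-23-13-4-7-47 16-16 0-6-3-4-5 0-11 6-22-3-8z"/><path data-summit="530 408" data-sink="591 536" d="M515 264l-28 38 0 9-7 21 0 15 7 18 0 9-6 10-5 29-8 10 0 8-5 4-5 18 0 3 10 7 32 35 6-6 14-21 10-9 19-12 7-7 4-20 4-3 28-9-1-14-13 3-12-12-18-4 4-19-6-15-15-16-15-11-2-17 22-34z"/><path data-summit="30 17" data-sink="591 536" d="M149 16l-133 1 1 179 13-14 2-9 0-12-7-27 1-11 37-3 24 2 5-2 7 0 10-18 28-20 7-7 4-9 2-6-5-9 0-6 6-10z"/><path data-summit="474 90" data-sink="591 536" d="M446 16l-37 1 7 28 14 33 2 23 2 7-2 11 2 9-1 24-3 6 2 12 8 10 7-8 18-10 12 1 21 26 14 36 11 9-3 18-6 11 22 8 5-7 15-33-9-9-29-42-13-12-11-24-1-10 3-11-12-13-3-11-7-10-2-17-8-30z"/><path data-summit="474 90" data-sink="591 110" d="M549 16l-102 0-1 2 18 24 8 30 2 17 6 7 4 14 11 12 18 10 29-2 10 6 18 20 14 6 7 0 1-54-8-8-20-6-18-9-5-5-6-14 3-12 0-13 12-18z"/><path data-summit="474 90" data-sink="591 293" d="M497 122l-4 15 5 16 7 15 13 12 29 42 9 9-20 41 25 20 8 4 4 0 11-6-7-14-3-18 3-10 15-15 0-71-8 0-14-6-18-20-10-6-29 2z"/><path data-summit="29 498" data-sink="591 536" d="M591 412l-27 8-4 3-4 20-7 7-19 12-31 38 0 7 7 15 13 0 8 4 36 32 12 0 5-6 2-7 10-11z"/><path data-summit="588 581" data-sink="591 536" d="M519 522l-15 0-12 7-16 5-8 5-8 25-8 17 1 11 139-1-1-56-9 10-2 7-5 6-12 0-27-26z"/><path data-summit="29 498" data-sink="591 536" d="M455 313l-5 4-12 24-14 18-2 18-6 19 15 6 21 20 10 14 6-5 1-11 7-7 5-29 6-10 0-9-7-18 0-15 2-11z"/><path data-summit="30 17" data-sink="591 536" d="M239 169l-6 0-10 7-6 19 61 145-1-88-21-51-2-25-2-4z"/>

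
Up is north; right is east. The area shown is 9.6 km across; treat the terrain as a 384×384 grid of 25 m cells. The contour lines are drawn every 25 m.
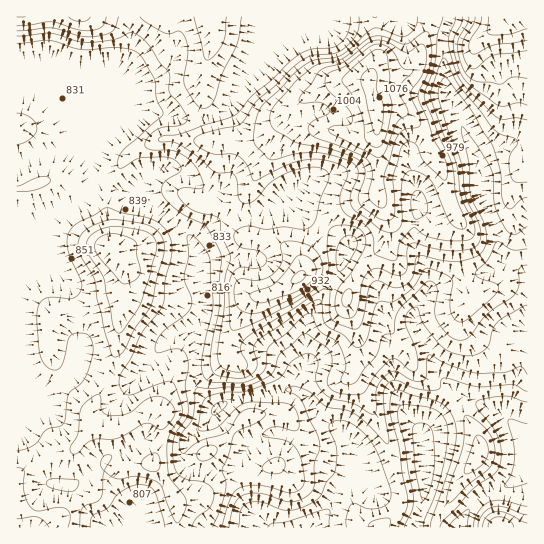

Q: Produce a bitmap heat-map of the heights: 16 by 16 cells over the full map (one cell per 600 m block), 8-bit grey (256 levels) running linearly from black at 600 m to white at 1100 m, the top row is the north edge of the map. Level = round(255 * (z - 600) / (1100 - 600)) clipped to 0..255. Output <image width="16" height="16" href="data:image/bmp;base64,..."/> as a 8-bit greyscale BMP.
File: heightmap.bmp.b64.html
<image width="16" height="16" href="data:image/bmp;base64,Qk02BQAAAAAAADYEAAAoAAAAEAAAABAAAAABAAgAAAAAAAABAAATCwAAEwsAAAABAAAAAAAAAAAAAAEBAQACAgIAAwMDAAQEBAAFBQUABgYGAAcHBwAICAgACQkJAAoKCgALCwsADAwMAA0NDQAODg4ADw8PABAQEAAREREAEhISABMTEwAUFBQAFRUVABYWFgAXFxcAGBgYABkZGQAaGhoAGxsbABwcHAAdHR0AHh4eAB8fHwAgICAAISEhACIiIgAjIyMAJCQkACUlJQAmJiYAJycnACgoKAApKSkAKioqACsrKwAsLCwALS0tAC4uLgAvLy8AMDAwADExMQAyMjIAMzMzADQ0NAA1NTUANjY2ADc3NwA4ODgAOTk5ADo6OgA7OzsAPDw8AD09PQA+Pj4APz8/AEBAQABBQUEAQkJCAENDQwBEREQARUVFAEZGRgBHR0cASEhIAElJSQBKSkoAS0tLAExMTABNTU0ATk5OAE9PTwBQUFAAUVFRAFJSUgBTU1MAVFRUAFVVVQBWVlYAV1dXAFhYWABZWVkAWlpaAFtbWwBcXFwAXV1dAF5eXgBfX18AYGBgAGFhYQBiYmIAY2NjAGRkZABlZWUAZmZmAGdnZwBoaGgAaWlpAGpqagBra2sAbGxsAG1tbQBubm4Ab29vAHBwcABxcXEAcnJyAHNzcwB0dHQAdXV1AHZ2dgB3d3cAeHh4AHl5eQB6enoAe3t7AHx8fAB9fX0Afn5+AH9/fwCAgIAAgYGBAIKCggCDg4MAhISEAIWFhQCGhoYAh4eHAIiIiACJiYkAioqKAIuLiwCMjIwAjY2NAI6OjgCPj48AkJCQAJGRkQCSkpIAk5OTAJSUlACVlZUAlpaWAJeXlwCYmJgAmZmZAJqamgCbm5sAnJycAJ2dnQCenp4An5+fAKCgoAChoaEAoqKiAKOjowCkpKQApaWlAKampgCnp6cAqKioAKmpqQCqqqoAq6urAKysrACtra0Arq6uAK+vrwCwsLAAsbGxALKysgCzs7MAtLS0ALW1tQC2trYAt7e3ALi4uAC5ubkAurq6ALu7uwC8vLwAvb29AL6+vgC/v78AwMDAAMHBwQDCwsIAw8PDAMTExADFxcUAxsbGAMfHxwDIyMgAycnJAMrKygDLy8sAzMzMAM3NzQDOzs4Az8/PANDQ0ADR0dEA0tLSANPT0wDU1NQA1dXVANbW1gDX19cA2NjYANnZ2QDa2toA29vbANzc3ADd3d0A3t7eAN/f3wDg4OAA4eHhAOLi4gDj4+MA5OTkAOXl5QDm5uYA5+fnAOjo6ADp6ekA6urqAOvr6wDs7OwA7e3tAO7u7gDv7+8A8PDwAPHx8QDy8vIA8/PzAPT09AD19fUA9vb2APf39wD4+PgA+fn5APr6+gD7+/sA/Pz8AP39/QD+/v4A////AIyKdmlzeVw8PTZARTM/RVGHgYB8gHRnXV9HOT4uQkc1gomIhYNpaV5dSzpFKTdXN3mBj42OaFdjW0lLSi08RTZ5foZ+gHBuZVJabVVQTU5OfIGDhXRyjYBjYnlvZWRmYH6EiZd7b4yagXuReWd5dWR6fY6jh3KMrbOYnIp7fYN1d36fq49zhpqro5Gkk5KJe3h8jZGCfY6XmJqft6evlo5+e3p2fY2Tm4+Ys8iqs4mde3l2foGRoqyrqL3Pu7KNpIB3dHeKmKOzw8/d58mdmax3dnR0gpiVn8DQ5ezFmbfEdnd3eYqdnJCeu9nn0LHY0pSXnY+XoaWTkZGju7q55/E="/>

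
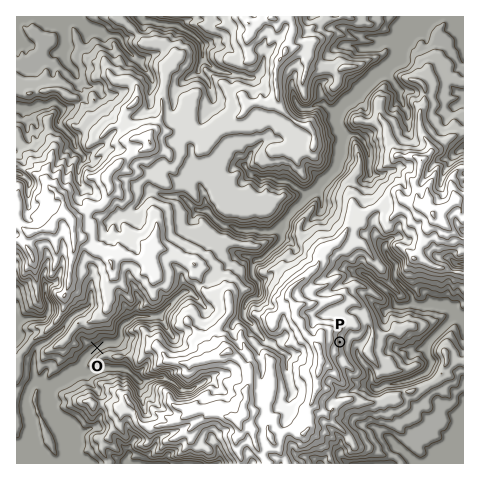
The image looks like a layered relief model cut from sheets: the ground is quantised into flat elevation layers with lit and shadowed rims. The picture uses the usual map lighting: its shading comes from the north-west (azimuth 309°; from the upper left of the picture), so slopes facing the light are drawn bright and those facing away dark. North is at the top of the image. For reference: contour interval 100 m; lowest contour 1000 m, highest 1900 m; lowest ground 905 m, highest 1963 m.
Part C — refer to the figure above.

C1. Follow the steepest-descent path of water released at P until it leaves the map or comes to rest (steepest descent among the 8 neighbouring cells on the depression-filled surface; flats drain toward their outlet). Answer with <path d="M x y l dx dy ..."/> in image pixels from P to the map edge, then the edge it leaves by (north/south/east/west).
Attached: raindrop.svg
<path d="M340 342l11 0 6 6 0 6 3 4 10 13 1 4 0 9 1 2 3 3 3 0 7-5 8 0 2-1 4 0 1-1 9-1 14-7 2 0 3-4 0-2 3-4 0-4-4-4 0-13 28-28 4 0 4 3"/>
exit: east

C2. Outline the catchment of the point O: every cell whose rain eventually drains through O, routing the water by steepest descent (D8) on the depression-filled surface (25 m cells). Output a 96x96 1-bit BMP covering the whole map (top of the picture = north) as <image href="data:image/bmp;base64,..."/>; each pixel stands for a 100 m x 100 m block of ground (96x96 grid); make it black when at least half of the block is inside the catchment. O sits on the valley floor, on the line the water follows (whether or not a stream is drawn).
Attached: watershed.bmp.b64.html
<image width="96" height="96" href="data:image/bmp;base64,Qk2+BAAAAAAAAD4AAAAoAAAAYAAAAGAAAAABAAEAAAAAAIAEAAATCwAAEwsAAAIAAAAAAAAA////AAAAAAAAAAAAAAAAAAAAAAAAAAAAAAAAAAAAAAAAAAAAAAAAAAAAAAAAAAAAAAAAAAAAAAAAAAAAAAAAAAAAAAAAAAAAAAAAAAAAAAAAAAAAAAAAAAAAAAAAAAAAAAAAAAAAAAAAAAAAAAAAAAAAAAAAAAAAAAAAAAAAAAAAAAAAAAAAAAAAAAAAAAAAAAAAAAAAAAAAAAAAAAAAAAAAAAAAAAAAAAAAAAAAAAAAAAAAAAAAAAAAAAAAAAAAAAAAAAAAAAAAAAAAAAAAAAAAAAAAAAAAAAAAAAAAAAAAAAAAAAAAAAAAAAAAAAAAAAAAAAAAAAAAAAAAAAAAAAAAAAAAAAAAAAAAAAAAAAAAAAAA/4AAAAAAAAAAAD/w//AAAAAAAAAAAH/x//gAAAAAAAAAAH////AAAAAAAAAAAP///+AAAAAAAAAAAP///+AAAAAAAAAAAP///+AAAAAAAAAAAP////AAAAAAAAAAAP////AAAAAAAAAAAD////gAAAAAAAAAAB////wAAAAAAAAAAA////wAAAAAAAAAAA////wAAAAAAAAAAA////wAAAAAAAAAAA///4AAAAAAAAAAAA///wAAAAAAAAAAAA///wAAAAAAAAAAAA///wAAAAAAAAAAAAf//gAAAAAAAAAAAAf7/gAAAAAAAAAAAA/z/AAAAAAAAAAAAAfn+AAAAAAAAAAAAAcH4AAAAAAAAAAAAAAHgAAAAAAAAAAAAAAGAAAAAAAAAAAAAAAAAAAAAAAAAAAAAAAAAAAAAAAAAAAAAAAAAAAAAAAAAAAAAAAAAAAAAAAAAAAAAAAAAAAAAAAAAAAAAAAAAAAAAAAAAAAAAAAAAAAAAAAAAAAAAAAAAAAAAAAAAAAAAAAAAAAAAAAAAAAAAAAAAAAAAAAAAAAAAAAAAAAAAAAAAAAAAAAAAAAAAAAAAAAAAAAAAAAAAAAAAAAAAAAAAAAAAAAAAAAAAAAAAAAAAAAAAAAAAAAAAAAAAAAAAAAAAAAAAAAAAAAAAAAAAAAAAAAAAAAAAAAAAAAAAAAAAAAAAAAAAAAAAAAAAAAAAAAAAAAAAAAAAAAAAAAAAAAAAAAAAAAAAAAAAAAAAAAAAAAAAAAAAAAAAAAAAAAAAAAAAAAAAAAAAAAAAAAAAAAAAAAAAAAAAAAAAAAAAAAAAAAAAAAAAAAAAAAAAAAAAAAAAAAAAAAAAAAAAAAAAAAAAAAAAAAAAAAAAAAAAAAAAAAAAAAAAAAAAAAAAAAAAAAAAAAAAAAAAAAAAAAAAAAAAAAAAAAAAAAAAAAAAAAAAAAAAAAAAAAAAAAAAAAAAAAAAAAAAAAAAAAAAAAAAAAAAAAAAAAAAAAAAAAAAAAAAAAAAAAAAAAAAAAAAAAAAAAAAAAAAAAAAAAAAAAAAAAAAAAAAAAAAAAAAAAAAAAAAAAAAAAAAAAAAAAAAAAAAAAAAAAAAAAAAAAAAAAAAAAAAAAAAAAAAAAAAAAAAAAAAAAAAAAAAAAAAAAAAAAAAAAAAAAAAAAAAAAAAAA="/>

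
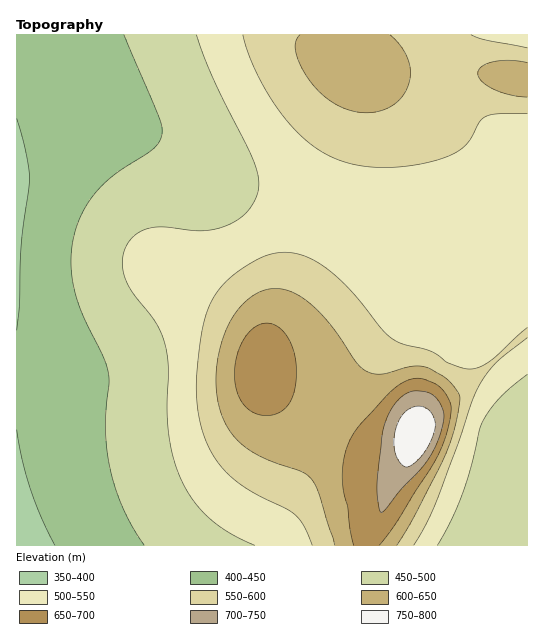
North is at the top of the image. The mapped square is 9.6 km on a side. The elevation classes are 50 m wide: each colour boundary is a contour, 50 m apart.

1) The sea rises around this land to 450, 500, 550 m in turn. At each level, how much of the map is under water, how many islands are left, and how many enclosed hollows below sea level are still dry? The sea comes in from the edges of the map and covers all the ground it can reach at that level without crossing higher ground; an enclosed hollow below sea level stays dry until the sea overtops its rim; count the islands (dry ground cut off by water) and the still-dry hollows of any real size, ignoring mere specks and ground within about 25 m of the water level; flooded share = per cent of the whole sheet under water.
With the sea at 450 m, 19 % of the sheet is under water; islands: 0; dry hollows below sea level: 0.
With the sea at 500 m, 38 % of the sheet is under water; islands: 0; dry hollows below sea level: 0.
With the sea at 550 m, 67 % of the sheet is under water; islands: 0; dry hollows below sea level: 0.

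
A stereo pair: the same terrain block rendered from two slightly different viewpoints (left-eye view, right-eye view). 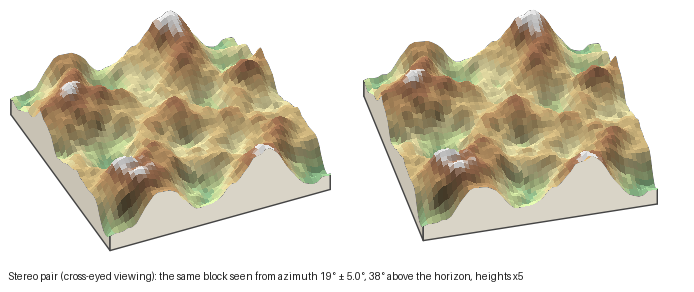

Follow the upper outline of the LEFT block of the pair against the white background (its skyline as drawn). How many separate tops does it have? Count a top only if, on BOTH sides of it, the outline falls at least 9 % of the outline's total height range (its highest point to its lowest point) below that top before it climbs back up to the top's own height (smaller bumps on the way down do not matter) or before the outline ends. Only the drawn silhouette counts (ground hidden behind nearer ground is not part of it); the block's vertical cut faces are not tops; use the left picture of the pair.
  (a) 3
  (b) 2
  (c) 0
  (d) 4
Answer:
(b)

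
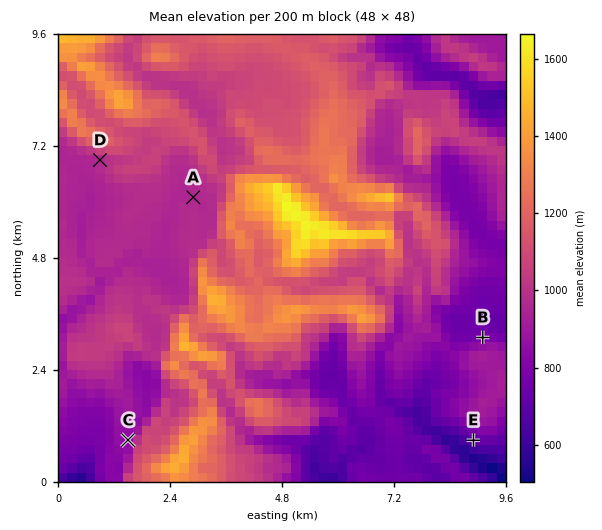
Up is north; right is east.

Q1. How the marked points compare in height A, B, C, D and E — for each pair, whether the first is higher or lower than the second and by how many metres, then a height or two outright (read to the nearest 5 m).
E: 275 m lower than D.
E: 260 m lower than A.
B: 205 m lower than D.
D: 145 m higher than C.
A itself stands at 960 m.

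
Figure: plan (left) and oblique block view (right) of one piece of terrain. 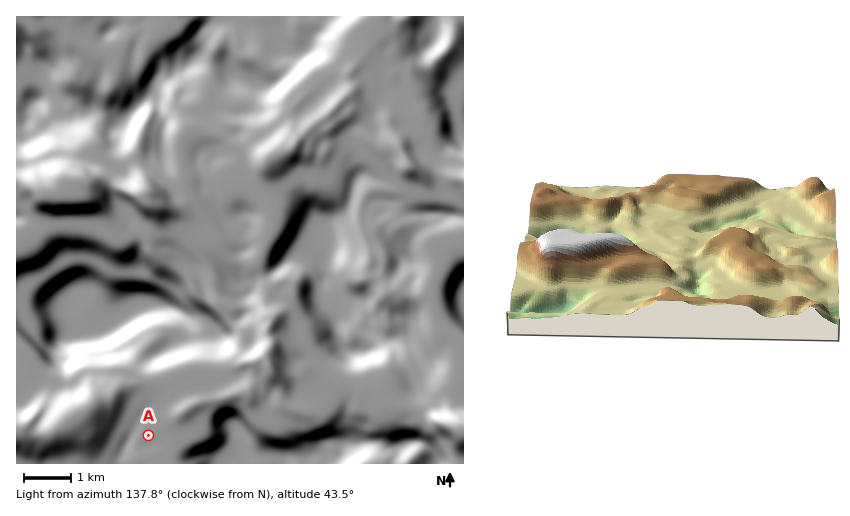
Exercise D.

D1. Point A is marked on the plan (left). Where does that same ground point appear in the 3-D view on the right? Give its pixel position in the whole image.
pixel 606 305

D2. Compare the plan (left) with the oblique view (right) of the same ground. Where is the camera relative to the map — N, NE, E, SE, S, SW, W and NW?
S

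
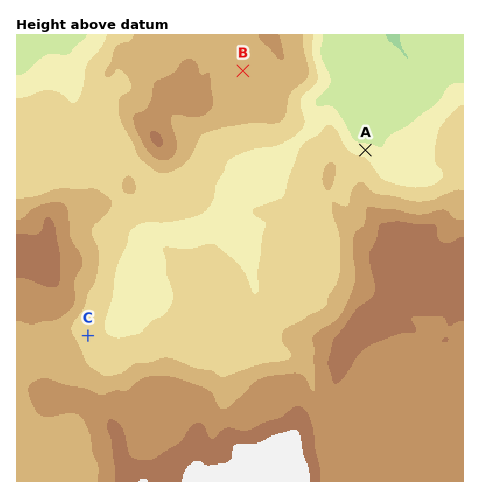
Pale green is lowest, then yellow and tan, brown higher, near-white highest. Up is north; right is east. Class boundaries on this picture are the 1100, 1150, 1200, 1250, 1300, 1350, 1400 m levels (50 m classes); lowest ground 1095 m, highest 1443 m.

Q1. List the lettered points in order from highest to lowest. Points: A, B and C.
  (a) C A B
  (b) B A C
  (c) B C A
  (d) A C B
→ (c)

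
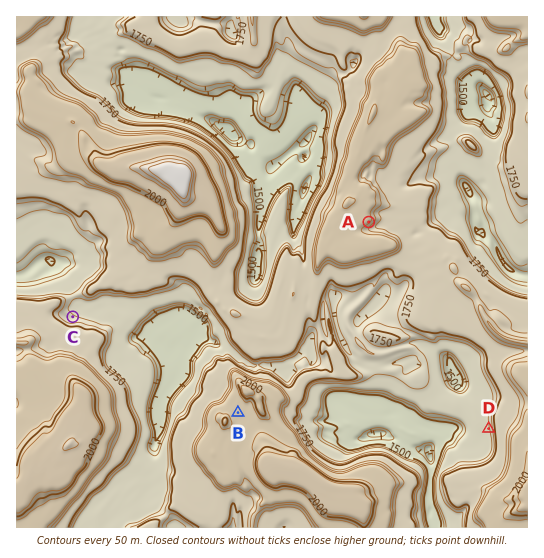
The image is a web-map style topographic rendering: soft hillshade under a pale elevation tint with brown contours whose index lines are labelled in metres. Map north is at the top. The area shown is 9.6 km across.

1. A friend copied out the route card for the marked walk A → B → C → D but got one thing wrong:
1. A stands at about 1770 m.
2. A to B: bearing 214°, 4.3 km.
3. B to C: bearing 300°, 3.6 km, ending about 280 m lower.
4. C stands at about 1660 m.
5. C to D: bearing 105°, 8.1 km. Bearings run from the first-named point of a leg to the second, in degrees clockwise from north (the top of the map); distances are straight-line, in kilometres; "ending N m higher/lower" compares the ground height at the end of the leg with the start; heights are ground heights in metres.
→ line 1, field height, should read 1910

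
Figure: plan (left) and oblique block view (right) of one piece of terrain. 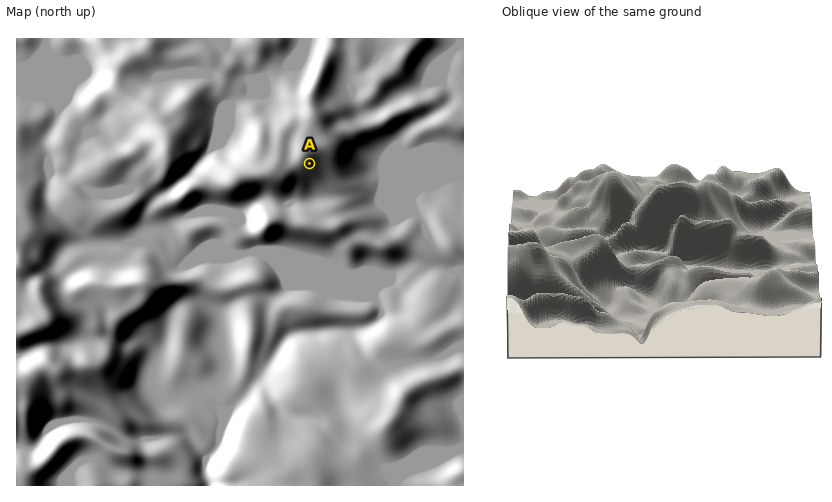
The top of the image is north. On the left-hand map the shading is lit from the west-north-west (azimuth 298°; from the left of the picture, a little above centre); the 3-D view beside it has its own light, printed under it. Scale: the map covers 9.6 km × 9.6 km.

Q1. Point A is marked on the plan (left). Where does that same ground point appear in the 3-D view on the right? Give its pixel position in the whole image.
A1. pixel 709 191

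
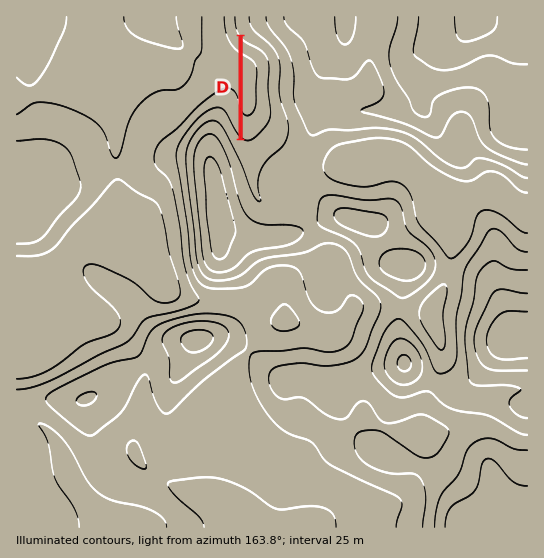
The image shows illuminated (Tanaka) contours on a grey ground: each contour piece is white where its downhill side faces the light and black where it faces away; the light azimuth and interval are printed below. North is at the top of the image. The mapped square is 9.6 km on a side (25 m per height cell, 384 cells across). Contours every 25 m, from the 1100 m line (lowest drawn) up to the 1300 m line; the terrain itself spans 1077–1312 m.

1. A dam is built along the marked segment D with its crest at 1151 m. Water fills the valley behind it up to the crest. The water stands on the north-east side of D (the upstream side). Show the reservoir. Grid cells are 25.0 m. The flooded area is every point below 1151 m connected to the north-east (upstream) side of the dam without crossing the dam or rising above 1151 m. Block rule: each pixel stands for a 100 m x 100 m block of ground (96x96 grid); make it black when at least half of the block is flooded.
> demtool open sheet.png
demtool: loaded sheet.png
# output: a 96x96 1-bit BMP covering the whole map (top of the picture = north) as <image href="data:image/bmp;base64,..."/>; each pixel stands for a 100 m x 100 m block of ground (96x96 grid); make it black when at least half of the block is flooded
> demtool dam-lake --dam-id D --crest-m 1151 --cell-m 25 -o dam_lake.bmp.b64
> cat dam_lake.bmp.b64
<image width="96" height="96" href="data:image/bmp;base64,Qk2+BAAAAAAAAD4AAAAoAAAAYAAAAGAAAAABAAEAAAAAAIAEAAATCwAAEwsAAAIAAAAAAAAA////AAAAAAAAAAAAAAAAAAAAAAAAAAAAAAAAAAAAAAAAAAAAAAAAAAAAAAAAAAAAAAAAAAAAAAAAAAAAAAAAAAAAAAAAAAAAAAAAAAAAAAAAAAAAAAAAAAAAAAAAAAAAAAAAAAAAAAAAAAAAAAAAAAAAAAAAAAAAAAAAAAAAAAAAAAAAAAAAAAAAAAAAAAAAAAAAAAAAAAAAAAAAAAAAAAAAAAAAAAAAAAAAAAAAAAAAAAAAAAAAAAAAAAAAAAAAAAAAAAAAAAAAAAAAAAAAAAAAAAAAAAAAAAAAAAAAAAAAAAAAAAAAAAAAAAAAAAAAAAAAAAAAAAAAAAAAAAAAAAAAAAAAAAAAAAAAAAAAAAAAAAAAAAAAAAAAAAAAAAAAAAAAAAAAAAAAAAAAAAAAAAAAAAAAAAAAAAAAAAAAAAAAAAAAAAAAAAAAAAAAAAAAAAAAAAAAAAAAAAAAAAAAAAAAAAAAAAAAAAAAAAAAAAAAAAAAAAAAAAAAAAAAAAAAAAAAAAAAAAAAAAAAAAAAAAAAAAAAAAAAAAAAAAAAAAAAAAAAAAAAAAAAAAAAAAAAAAAAAAAAAAAAAAAAAAAAAAAAAAAAAAAAAAAAAAAAAAAAAAAAAAAAAAAAAAAAAAAAAAAAAAAAAAAAAAAAAAAAAAAAAAAAAAAAAAAAAAAAAAAAAAAAAAAAAAAAAAAAAAAAAAAAAAAAAAAAAAAAAAAAAAAAAAAAAAAAAAAAAAAAAAAAAAAAAAAAAAAAAAAAAAAAAAAAAAAAAAAAAAAAAAAAAAAAAAAAAAAAAAAAAAAAAAAAAAAAAAAAAAAAAAAAAAAAAAAAAAAAAAAAAAAAAAAAAAAAAAAAAAAAAAAAAAAAAAAAAAAAAAAAAAAAAAAAAAAAAAAAAAAAAAAAAAAAAAAAAAAAAAAAAAAAAAAAAAAAAAAAAAAAAAAAAAAAAAAAAAAAAAAAAAAAAAAAAAAAAAAAAAAAAAAAAAAAAAAAAAAAAAAAAAAAAAAAAAAAAAAAAAAAAAAAAAAAAAAAAAAAAAAAAAAAAAAAAAAAAAAAAAAAAAAAAAAAAAAAAAAAAAAAAAAAAAAAAAAAAAAAAAAAAAAAAAAAAAAAAAAAAAAAAAAAAAAAAAAAAAAAAAAAAAAAAAAAAAAAAAAAAAAAAAAAABAAAAAAAAAAAAAAADgAAAAAAAAAAAAAADwAAAAAAAAAAAAAAD4AAAAAAAAAAAAAAD8AAAAAAAAAAAAAAD8AAAAAAAAAAAAAAD8AAAAAAAAAAAAAAD8AAAAAAAAAAAAAAD8AAAAAAAAAAAAAAD4AAAAAAAAAAAAAAD4AAAAAAAAAAAAAAD4AAAAAAAAAAAAAAD8AAAAAAAAAAAAAAD8AAAAAAAAAAAAAAD8AAAAAAAAAAAAAAD4AAAAAAAAAAAAAAD4AAAAAAAAAAAAAADwAAAAAAAAAAAAAADAAAAAAAAAAAAAAAAAAAAAAAAAAAAAAAAAAAAAAAAAAAAAAAAAAAAAAAAAAAAAAAAAAAAAAAAAAAAAAAAAAAAAAAAA="/>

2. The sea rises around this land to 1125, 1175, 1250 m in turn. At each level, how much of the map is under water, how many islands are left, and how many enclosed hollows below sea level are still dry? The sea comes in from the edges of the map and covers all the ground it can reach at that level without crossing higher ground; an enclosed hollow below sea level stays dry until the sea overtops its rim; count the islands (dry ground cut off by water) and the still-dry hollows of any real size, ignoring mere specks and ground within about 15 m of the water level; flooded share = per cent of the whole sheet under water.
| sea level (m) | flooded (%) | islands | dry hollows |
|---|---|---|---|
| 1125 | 24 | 0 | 0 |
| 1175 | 60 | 1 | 0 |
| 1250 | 94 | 0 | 0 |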